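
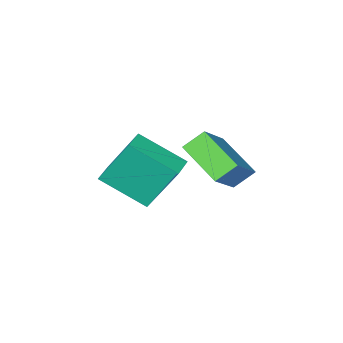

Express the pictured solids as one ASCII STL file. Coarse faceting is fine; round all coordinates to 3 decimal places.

solid 
facet normal -0.736 0.222 0.640
outer loop
vertex -3.249 2.485 -0.733
vertex -3.474 4.134 -1.564
vertex -4.495 1.726 -1.903
endloop
endfacet
facet normal 0.120 -0.886 0.447
outer loop
vertex -3.766 1.506 -2.536
vertex -3.249 2.485 -0.733
vertex -4.495 1.726 -1.903
endloop
endfacet
facet normal -0.736 0.222 0.639
outer loop
vertex -4.495 1.726 -1.903
vertex -3.474 4.134 -1.564
vertex -4.719 3.375 -2.734
endloop
endfacet
facet normal -0.666 -0.406 -0.626
outer loop
vertex -4.719 3.375 -2.734
vertex -3.766 1.506 -2.536
vertex -4.495 1.726 -1.903
endloop
endfacet
facet normal 0.666 0.406 0.626
outer loop
vertex -3.249 2.485 -0.733
vertex -2.745 3.914 -2.197
vertex -3.474 4.134 -1.564
endloop
endfacet
facet normal 0.121 -0.886 0.447
outer loop
vertex -2.521 2.265 -1.366
vertex -3.249 2.485 -0.733
vertex -3.766 1.506 -2.536
endloop
endfacet
facet normal 0.666 0.406 0.625
outer loop
vertex -2.521 2.265 -1.366
vertex -2.745 3.914 -2.197
vertex -3.249 2.485 -0.733
endloop
endfacet
facet normal -0.120 0.886 -0.447
outer loop
vertex -3.474 4.134 -1.564
vertex -2.745 3.914 -2.197
vertex -4.719 3.375 -2.734
endloop
endfacet
facet normal -0.666 -0.406 -0.625
outer loop
vertex -3.991 3.155 -3.367
vertex -3.766 1.506 -2.536
vertex -4.719 3.375 -2.734
endloop
endfacet
facet normal -0.121 0.887 -0.447
outer loop
vertex -4.719 3.375 -2.734
vertex -2.745 3.914 -2.197
vertex -3.991 3.155 -3.367
endloop
endfacet
facet normal 0.736 -0.222 -0.639
outer loop
vertex -3.991 3.155 -3.367
vertex -2.521 2.265 -1.366
vertex -3.766 1.506 -2.536
endloop
endfacet
facet normal 0.736 -0.222 -0.640
outer loop
vertex -2.745 3.914 -2.197
vertex -2.521 2.265 -1.366
vertex -3.991 3.155 -3.367
endloop
endfacet
facet normal -0.757 -0.652 -0.032
outer loop
vertex -1.845 -1.542 -4.207
vertex -2.621 -0.734 -2.325
vertex -2.987 -0.164 -5.268
endloop
endfacet
facet normal 0.353 -0.369 -0.860
outer loop
vertex -2.199 0.514 -5.235
vertex -1.845 -1.542 -4.207
vertex -2.987 -0.164 -5.268
endloop
endfacet
facet normal -0.757 -0.652 -0.032
outer loop
vertex -2.987 -0.164 -5.268
vertex -2.621 -0.734 -2.325
vertex -3.762 0.643 -3.386
endloop
endfacet
facet normal -0.549 0.662 -0.510
outer loop
vertex -3.762 0.643 -3.386
vertex -2.199 0.514 -5.235
vertex -2.987 -0.164 -5.268
endloop
endfacet
facet normal 0.548 -0.662 0.510
outer loop
vertex -1.845 -1.542 -4.207
vertex -1.833 -0.056 -2.292
vertex -2.621 -0.734 -2.325
endloop
endfacet
facet normal 0.354 -0.369 -0.859
outer loop
vertex -1.058 -0.863 -4.174
vertex -1.845 -1.542 -4.207
vertex -2.199 0.514 -5.235
endloop
endfacet
facet normal 0.550 -0.662 0.510
outer loop
vertex -1.058 -0.863 -4.174
vertex -1.833 -0.056 -2.292
vertex -1.845 -1.542 -4.207
endloop
endfacet
facet normal -0.354 0.369 0.859
outer loop
vertex -2.621 -0.734 -2.325
vertex -1.833 -0.056 -2.292
vertex -3.762 0.643 -3.386
endloop
endfacet
facet normal -0.549 0.662 -0.511
outer loop
vertex -2.975 1.322 -3.353
vertex -2.199 0.514 -5.235
vertex -3.762 0.643 -3.386
endloop
endfacet
facet normal -0.354 0.369 0.860
outer loop
vertex -3.762 0.643 -3.386
vertex -1.833 -0.056 -2.292
vertex -2.975 1.322 -3.353
endloop
endfacet
facet normal 0.757 0.652 0.032
outer loop
vertex -2.975 1.322 -3.353
vertex -1.058 -0.863 -4.174
vertex -2.199 0.514 -5.235
endloop
endfacet
facet normal 0.757 0.652 0.032
outer loop
vertex -1.833 -0.056 -2.292
vertex -1.058 -0.863 -4.174
vertex -2.975 1.322 -3.353
endloop
endfacet

endsolid


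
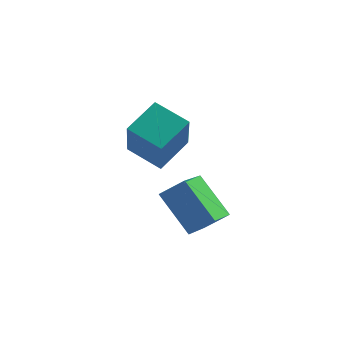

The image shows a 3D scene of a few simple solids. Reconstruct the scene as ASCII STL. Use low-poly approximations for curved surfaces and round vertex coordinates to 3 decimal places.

solid 
facet normal -0.612 0.460 0.644
outer loop
vertex -2.257 -4.089 0.804
vertex -1.985 -2.571 -0.022
vertex -3.079 -4.289 0.166
endloop
endfacet
facet normal -0.155 -0.868 0.472
outer loop
vertex -1.935 -5.149 -1.038
vertex -2.257 -4.089 0.804
vertex -3.079 -4.289 0.166
endloop
endfacet
facet normal -0.612 0.460 0.643
outer loop
vertex -3.079 -4.289 0.166
vertex -1.985 -2.571 -0.022
vertex -2.807 -2.771 -0.661
endloop
endfacet
facet normal -0.776 -0.189 -0.602
outer loop
vertex -2.807 -2.771 -0.661
vertex -1.935 -5.149 -1.038
vertex -3.079 -4.289 0.166
endloop
endfacet
facet normal 0.776 0.189 0.602
outer loop
vertex -2.257 -4.089 0.804
vertex -0.841 -3.431 -1.226
vertex -1.985 -2.571 -0.022
endloop
endfacet
facet normal -0.156 -0.868 0.472
outer loop
vertex -1.113 -4.949 -0.399
vertex -2.257 -4.089 0.804
vertex -1.935 -5.149 -1.038
endloop
endfacet
facet normal 0.776 0.189 0.602
outer loop
vertex -1.113 -4.949 -0.399
vertex -0.841 -3.431 -1.226
vertex -2.257 -4.089 0.804
endloop
endfacet
facet normal 0.156 0.868 -0.472
outer loop
vertex -1.985 -2.571 -0.022
vertex -0.841 -3.431 -1.226
vertex -2.807 -2.771 -0.661
endloop
endfacet
facet normal -0.775 -0.189 -0.602
outer loop
vertex -1.663 -3.631 -1.864
vertex -1.935 -5.149 -1.038
vertex -2.807 -2.771 -0.661
endloop
endfacet
facet normal 0.156 0.868 -0.472
outer loop
vertex -2.807 -2.771 -0.661
vertex -0.841 -3.431 -1.226
vertex -1.663 -3.631 -1.864
endloop
endfacet
facet normal 0.612 -0.460 -0.643
outer loop
vertex -1.663 -3.631 -1.864
vertex -1.113 -4.949 -0.399
vertex -1.935 -5.149 -1.038
endloop
endfacet
facet normal 0.612 -0.460 -0.644
outer loop
vertex -0.841 -3.431 -1.226
vertex -1.113 -4.949 -0.399
vertex -1.663 -3.631 -1.864
endloop
endfacet
facet normal -0.482 -0.778 -0.404
outer loop
vertex -3.345 -2.348 1.002
vertex -4.633 -1.802 1.486
vertex -3.573 -1.244 -0.852
endloop
endfacet
facet normal 0.870 -0.369 -0.327
outer loop
vertex -2.827 -0.038 -0.226
vertex -3.345 -2.348 1.002
vertex -3.573 -1.244 -0.852
endloop
endfacet
facet normal -0.481 -0.778 -0.404
outer loop
vertex -3.573 -1.244 -0.852
vertex -4.633 -1.802 1.486
vertex -4.861 -0.698 -0.369
endloop
endfacet
facet normal -0.105 0.509 -0.855
outer loop
vertex -4.861 -0.698 -0.369
vertex -2.827 -0.038 -0.226
vertex -3.573 -1.244 -0.852
endloop
endfacet
facet normal 0.105 -0.509 0.854
outer loop
vertex -3.345 -2.348 1.002
vertex -3.887 -0.596 2.112
vertex -4.633 -1.802 1.486
endloop
endfacet
facet normal 0.870 -0.369 -0.326
outer loop
vertex -2.599 -1.142 1.629
vertex -3.345 -2.348 1.002
vertex -2.827 -0.038 -0.226
endloop
endfacet
facet normal 0.105 -0.509 0.854
outer loop
vertex -2.599 -1.142 1.629
vertex -3.887 -0.596 2.112
vertex -3.345 -2.348 1.002
endloop
endfacet
facet normal -0.870 0.369 0.326
outer loop
vertex -4.633 -1.802 1.486
vertex -3.887 -0.596 2.112
vertex -4.861 -0.698 -0.369
endloop
endfacet
facet normal -0.105 0.509 -0.854
outer loop
vertex -4.115 0.508 0.258
vertex -2.827 -0.038 -0.226
vertex -4.861 -0.698 -0.369
endloop
endfacet
facet normal -0.870 0.369 0.327
outer loop
vertex -4.861 -0.698 -0.369
vertex -3.887 -0.596 2.112
vertex -4.115 0.508 0.258
endloop
endfacet
facet normal 0.481 0.778 0.404
outer loop
vertex -4.115 0.508 0.258
vertex -2.599 -1.142 1.629
vertex -2.827 -0.038 -0.226
endloop
endfacet
facet normal 0.481 0.778 0.404
outer loop
vertex -3.887 -0.596 2.112
vertex -2.599 -1.142 1.629
vertex -4.115 0.508 0.258
endloop
endfacet

endsolid


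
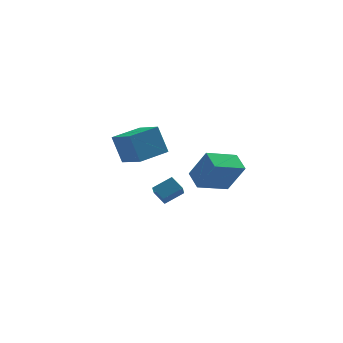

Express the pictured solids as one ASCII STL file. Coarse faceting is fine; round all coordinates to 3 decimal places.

solid 
facet normal -0.527 0.651 0.546
outer loop
vertex -1.046 -1.048 -2.831
vertex 0.079 -0.648 -2.222
vertex -0.907 -0.315 -3.57
endloop
endfacet
facet normal -0.839 -0.299 -0.454
outer loop
vertex -0.359 -0.992 -4.138
vertex -1.046 -1.048 -2.831
vertex -0.907 -0.315 -3.57
endloop
endfacet
facet normal -0.527 0.651 0.546
outer loop
vertex -0.907 -0.315 -3.57
vertex 0.079 -0.648 -2.222
vertex 0.218 0.085 -2.961
endloop
endfacet
facet normal 0.133 0.698 -0.704
outer loop
vertex 0.218 0.085 -2.961
vertex -0.359 -0.992 -4.138
vertex -0.907 -0.315 -3.57
endloop
endfacet
facet normal -0.133 -0.698 0.704
outer loop
vertex -1.046 -1.048 -2.831
vertex 0.627 -1.325 -2.79
vertex 0.079 -0.648 -2.222
endloop
endfacet
facet normal -0.839 -0.299 -0.454
outer loop
vertex -0.498 -1.725 -3.399
vertex -1.046 -1.048 -2.831
vertex -0.359 -0.992 -4.138
endloop
endfacet
facet normal -0.133 -0.698 0.704
outer loop
vertex -0.498 -1.725 -3.399
vertex 0.627 -1.325 -2.79
vertex -1.046 -1.048 -2.831
endloop
endfacet
facet normal 0.839 0.299 0.454
outer loop
vertex 0.079 -0.648 -2.222
vertex 0.627 -1.325 -2.79
vertex 0.218 0.085 -2.961
endloop
endfacet
facet normal 0.133 0.698 -0.704
outer loop
vertex 0.766 -0.592 -3.529
vertex -0.359 -0.992 -4.138
vertex 0.218 0.085 -2.961
endloop
endfacet
facet normal 0.839 0.299 0.454
outer loop
vertex 0.218 0.085 -2.961
vertex 0.627 -1.325 -2.79
vertex 0.766 -0.592 -3.529
endloop
endfacet
facet normal 0.527 -0.651 -0.546
outer loop
vertex 0.766 -0.592 -3.529
vertex -0.498 -1.725 -3.399
vertex -0.359 -0.992 -4.138
endloop
endfacet
facet normal 0.527 -0.651 -0.546
outer loop
vertex 0.627 -1.325 -2.79
vertex -0.498 -1.725 -3.399
vertex 0.766 -0.592 -3.529
endloop
endfacet
facet normal -0.488 0.795 -0.362
outer loop
vertex -3.061 3.058 -0.604
vertex -1.371 4.197 -0.381
vertex -2.501 2.58 -2.41
endloop
endfacet
facet normal -0.824 -0.556 -0.108
outer loop
vertex -1.569 1.063 -1.719
vertex -3.061 3.058 -0.604
vertex -2.501 2.58 -2.41
endloop
endfacet
facet normal -0.488 0.794 -0.361
outer loop
vertex -2.501 2.58 -2.41
vertex -1.371 4.197 -0.381
vertex -0.811 3.72 -2.187
endloop
endfacet
facet normal 0.288 -0.245 -0.926
outer loop
vertex -0.811 3.72 -2.187
vertex -1.569 1.063 -1.719
vertex -2.501 2.58 -2.41
endloop
endfacet
facet normal -0.287 0.245 0.926
outer loop
vertex -3.061 3.058 -0.604
vertex -0.439 2.68 0.31
vertex -1.371 4.197 -0.381
endloop
endfacet
facet normal -0.824 -0.556 -0.109
outer loop
vertex -2.129 1.54 0.087
vertex -3.061 3.058 -0.604
vertex -1.569 1.063 -1.719
endloop
endfacet
facet normal -0.287 0.245 0.926
outer loop
vertex -2.129 1.54 0.087
vertex -0.439 2.68 0.31
vertex -3.061 3.058 -0.604
endloop
endfacet
facet normal 0.824 0.556 0.109
outer loop
vertex -1.371 4.197 -0.381
vertex -0.439 2.68 0.31
vertex -0.811 3.72 -2.187
endloop
endfacet
facet normal 0.287 -0.245 -0.926
outer loop
vertex 0.121 2.202 -1.496
vertex -1.569 1.063 -1.719
vertex -0.811 3.72 -2.187
endloop
endfacet
facet normal 0.824 0.556 0.109
outer loop
vertex -0.811 3.72 -2.187
vertex -0.439 2.68 0.31
vertex 0.121 2.202 -1.496
endloop
endfacet
facet normal 0.488 -0.795 0.361
outer loop
vertex 0.121 2.202 -1.496
vertex -2.129 1.54 0.087
vertex -1.569 1.063 -1.719
endloop
endfacet
facet normal 0.488 -0.794 0.362
outer loop
vertex -0.439 2.68 0.31
vertex -2.129 1.54 0.087
vertex 0.121 2.202 -1.496
endloop
endfacet
facet normal -0.423 0.275 -0.863
outer loop
vertex 1.103 -4.572 -1.2
vertex 0.761 -3.445 -0.673
vertex 2.845 -3.764 -1.795
endloop
endfacet
facet normal 0.265 -0.873 -0.409
outer loop
vertex 3.719 -4.335 -0.007
vertex 1.103 -4.572 -1.2
vertex 2.845 -3.764 -1.795
endloop
endfacet
facet normal -0.422 0.276 -0.863
outer loop
vertex 2.845 -3.764 -1.795
vertex 0.761 -3.445 -0.673
vertex 2.503 -2.638 -1.267
endloop
endfacet
facet normal 0.867 0.402 -0.295
outer loop
vertex 2.503 -2.638 -1.267
vertex 3.719 -4.335 -0.007
vertex 2.845 -3.764 -1.795
endloop
endfacet
facet normal -0.867 -0.401 0.296
outer loop
vertex 1.103 -4.572 -1.2
vertex 1.635 -4.016 1.115
vertex 0.761 -3.445 -0.673
endloop
endfacet
facet normal 0.265 -0.873 -0.408
outer loop
vertex 1.977 -5.142 0.587
vertex 1.103 -4.572 -1.2
vertex 3.719 -4.335 -0.007
endloop
endfacet
facet normal -0.867 -0.402 0.296
outer loop
vertex 1.977 -5.142 0.587
vertex 1.635 -4.016 1.115
vertex 1.103 -4.572 -1.2
endloop
endfacet
facet normal -0.265 0.873 0.409
outer loop
vertex 0.761 -3.445 -0.673
vertex 1.635 -4.016 1.115
vertex 2.503 -2.638 -1.267
endloop
endfacet
facet normal 0.867 0.401 -0.296
outer loop
vertex 3.377 -3.208 0.52
vertex 3.719 -4.335 -0.007
vertex 2.503 -2.638 -1.267
endloop
endfacet
facet normal -0.266 0.873 0.408
outer loop
vertex 2.503 -2.638 -1.267
vertex 1.635 -4.016 1.115
vertex 3.377 -3.208 0.52
endloop
endfacet
facet normal 0.422 -0.276 0.864
outer loop
vertex 3.377 -3.208 0.52
vertex 1.977 -5.142 0.587
vertex 3.719 -4.335 -0.007
endloop
endfacet
facet normal 0.423 -0.276 0.863
outer loop
vertex 1.635 -4.016 1.115
vertex 1.977 -5.142 0.587
vertex 3.377 -3.208 0.52
endloop
endfacet

endsolid


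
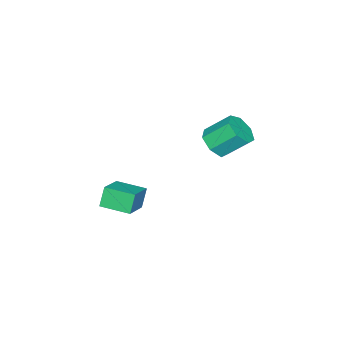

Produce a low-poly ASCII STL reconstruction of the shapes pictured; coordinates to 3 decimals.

solid 
facet normal 0.325 -0.672 -0.666
outer loop
vertex 3.519 1.859 1.843
vertex 2.995 1.179 2.274
vertex 2.742 1.766 1.558
endloop
endfacet
facet normal 0.155 0.733 -0.663
outer loop
vertex 3.519 1.859 1.843
vertex 2.742 1.766 1.558
vertex 2.968 3.001 2.976
endloop
endfacet
facet normal 0.156 0.732 -0.663
outer loop
vertex 2.968 3.001 2.976
vertex 2.742 1.766 1.558
vertex 2.191 2.908 2.69
endloop
endfacet
facet normal -0.325 0.671 0.666
outer loop
vertex 2.968 3.001 2.976
vertex 2.191 2.908 2.69
vertex 2.445 2.321 3.406
endloop
endfacet
facet normal 0.324 -0.672 -0.666
outer loop
vertex 2.742 1.766 1.558
vertex 2.995 1.179 2.274
vertex 2.156 1.232 1.812
endloop
endfacet
facet normal -0.632 0.370 -0.681
outer loop
vertex 2.742 1.766 1.558
vertex 2.156 1.232 1.812
vertex 2.191 2.908 2.69
endloop
endfacet
facet normal -0.632 0.370 -0.681
outer loop
vertex 2.191 2.908 2.69
vertex 2.156 1.232 1.812
vertex 1.605 2.374 2.944
endloop
endfacet
facet normal -0.324 0.672 0.666
outer loop
vertex 2.191 2.908 2.69
vertex 1.605 2.374 2.944
vertex 2.445 2.321 3.406
endloop
endfacet
facet normal 0.324 -0.672 -0.666
outer loop
vertex 2.156 1.232 1.812
vertex 2.995 1.179 2.274
vertex 2.202 0.658 2.413
endloop
endfacet
facet normal -0.944 -0.271 -0.186
outer loop
vertex 2.156 1.232 1.812
vertex 2.202 0.658 2.413
vertex 1.605 2.374 2.944
endloop
endfacet
facet normal -0.944 -0.271 -0.186
outer loop
vertex 1.605 2.374 2.944
vertex 2.202 0.658 2.413
vertex 1.651 1.8 3.546
endloop
endfacet
facet normal -0.324 0.672 0.666
outer loop
vertex 1.605 2.374 2.944
vertex 1.651 1.8 3.546
vertex 2.445 2.321 3.406
endloop
endfacet
facet normal 0.325 -0.672 -0.666
outer loop
vertex 2.202 0.658 2.413
vertex 2.995 1.179 2.274
vertex 2.845 0.476 2.91
endloop
endfacet
facet normal -0.546 -0.708 0.448
outer loop
vertex 2.202 0.658 2.413
vertex 2.845 0.476 2.91
vertex 1.651 1.8 3.546
endloop
endfacet
facet normal -0.546 -0.708 0.448
outer loop
vertex 1.651 1.8 3.546
vertex 2.845 0.476 2.91
vertex 2.294 1.618 4.042
endloop
endfacet
facet normal -0.324 0.672 0.666
outer loop
vertex 1.651 1.8 3.546
vertex 2.294 1.618 4.042
vertex 2.445 2.321 3.406
endloop
endfacet
facet normal 0.325 -0.672 -0.666
outer loop
vertex 2.845 0.476 2.91
vertex 2.995 1.179 2.274
vertex 3.602 0.824 2.928
endloop
endfacet
facet normal 0.264 -0.612 0.746
outer loop
vertex 2.845 0.476 2.91
vertex 3.602 0.824 2.928
vertex 2.294 1.618 4.042
endloop
endfacet
facet normal 0.264 -0.612 0.746
outer loop
vertex 2.294 1.618 4.042
vertex 3.602 0.824 2.928
vertex 3.051 1.966 4.06
endloop
endfacet
facet normal -0.325 0.672 0.666
outer loop
vertex 2.294 1.618 4.042
vertex 3.051 1.966 4.06
vertex 2.445 2.321 3.406
endloop
endfacet
facet normal 0.324 -0.672 -0.666
outer loop
vertex 3.602 0.824 2.928
vertex 2.995 1.179 2.274
vertex 3.902 1.439 2.453
endloop
endfacet
facet normal 0.875 -0.055 0.481
outer loop
vertex 3.602 0.824 2.928
vertex 3.902 1.439 2.453
vertex 3.051 1.966 4.06
endloop
endfacet
facet normal 0.875 -0.055 0.481
outer loop
vertex 3.051 1.966 4.06
vertex 3.902 1.439 2.453
vertex 3.351 2.581 3.585
endloop
endfacet
facet normal -0.324 0.672 0.665
outer loop
vertex 3.051 1.966 4.06
vertex 3.351 2.581 3.585
vertex 2.445 2.321 3.406
endloop
endfacet
facet normal 0.324 -0.672 -0.666
outer loop
vertex 3.902 1.439 2.453
vertex 2.995 1.179 2.274
vertex 3.519 1.859 1.843
endloop
endfacet
facet normal 0.827 0.543 -0.145
outer loop
vertex 3.902 1.439 2.453
vertex 3.519 1.859 1.843
vertex 3.351 2.581 3.585
endloop
endfacet
facet normal 0.827 0.543 -0.145
outer loop
vertex 3.351 2.581 3.585
vertex 3.519 1.859 1.843
vertex 2.968 3.001 2.976
endloop
endfacet
facet normal -0.324 0.671 0.667
outer loop
vertex 3.351 2.581 3.585
vertex 2.968 3.001 2.976
vertex 2.445 2.321 3.406
endloop
endfacet
facet normal -0.897 -0.200 -0.394
outer loop
vertex 2.87 -4.703 -2.956
vertex 2.559 -3.067 -3.077
vertex 3.366 -4.693 -4.092
endloop
endfacet
facet normal 0.186 -0.980 0.073
outer loop
vertex 4.981 -4.333 -3.383
vertex 2.87 -4.703 -2.956
vertex 3.366 -4.693 -4.092
endloop
endfacet
facet normal -0.897 -0.200 -0.394
outer loop
vertex 3.366 -4.693 -4.092
vertex 2.559 -3.067 -3.077
vertex 3.055 -3.056 -4.213
endloop
endfacet
facet normal 0.400 0.008 -0.916
outer loop
vertex 3.055 -3.056 -4.213
vertex 4.981 -4.333 -3.383
vertex 3.366 -4.693 -4.092
endloop
endfacet
facet normal -0.400 -0.008 0.916
outer loop
vertex 2.87 -4.703 -2.956
vertex 4.174 -2.707 -2.368
vertex 2.559 -3.067 -3.077
endloop
endfacet
facet normal 0.186 -0.980 0.072
outer loop
vertex 4.485 -4.344 -2.247
vertex 2.87 -4.703 -2.956
vertex 4.981 -4.333 -3.383
endloop
endfacet
facet normal -0.400 -0.008 0.916
outer loop
vertex 4.485 -4.344 -2.247
vertex 4.174 -2.707 -2.368
vertex 2.87 -4.703 -2.956
endloop
endfacet
facet normal -0.187 0.980 -0.072
outer loop
vertex 2.559 -3.067 -3.077
vertex 4.174 -2.707 -2.368
vertex 3.055 -3.056 -4.213
endloop
endfacet
facet normal 0.400 0.008 -0.916
outer loop
vertex 4.67 -2.697 -3.504
vertex 4.981 -4.333 -3.383
vertex 3.055 -3.056 -4.213
endloop
endfacet
facet normal -0.186 0.980 -0.073
outer loop
vertex 3.055 -3.056 -4.213
vertex 4.174 -2.707 -2.368
vertex 4.67 -2.697 -3.504
endloop
endfacet
facet normal 0.897 0.200 0.394
outer loop
vertex 4.67 -2.697 -3.504
vertex 4.485 -4.344 -2.247
vertex 4.981 -4.333 -3.383
endloop
endfacet
facet normal 0.897 0.200 0.394
outer loop
vertex 4.174 -2.707 -2.368
vertex 4.485 -4.344 -2.247
vertex 4.67 -2.697 -3.504
endloop
endfacet

endsolid


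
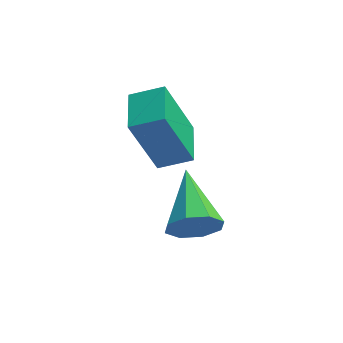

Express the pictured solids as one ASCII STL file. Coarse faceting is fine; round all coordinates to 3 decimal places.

solid 
facet normal 0.146 -0.946 -0.289
outer loop
vertex 4.094 -0.351 -2.859
vertex 3.68 -0.19 -3.596
vertex 4.498 -0.143 -3.336
endloop
endfacet
facet normal 0.671 0.276 0.688
outer loop
vertex 4.094 -0.351 -2.859
vertex 4.498 -0.143 -3.336
vertex 3.38 1.75 -3.004
endloop
endfacet
facet normal 0.146 -0.946 -0.289
outer loop
vertex 4.498 -0.143 -3.336
vertex 3.68 -0.19 -3.596
vertex 4.423 0.037 -3.964
endloop
endfacet
facet normal 0.863 0.503 0.041
outer loop
vertex 4.498 -0.143 -3.336
vertex 4.423 0.037 -3.964
vertex 3.38 1.75 -3.004
endloop
endfacet
facet normal 0.146 -0.946 -0.289
outer loop
vertex 4.423 0.037 -3.964
vertex 3.68 -0.19 -3.596
vertex 3.912 0.084 -4.377
endloop
endfacet
facet normal 0.520 0.636 -0.570
outer loop
vertex 4.423 0.037 -3.964
vertex 3.912 0.084 -4.377
vertex 3.38 1.75 -3.004
endloop
endfacet
facet normal 0.145 -0.946 -0.289
outer loop
vertex 3.912 0.084 -4.377
vertex 3.68 -0.19 -3.596
vertex 3.266 -0.029 -4.332
endloop
endfacet
facet normal -0.159 0.597 -0.786
outer loop
vertex 3.912 0.084 -4.377
vertex 3.266 -0.029 -4.332
vertex 3.38 1.75 -3.004
endloop
endfacet
facet normal 0.146 -0.946 -0.289
outer loop
vertex 3.266 -0.029 -4.332
vertex 3.68 -0.19 -3.596
vertex 2.861 -0.237 -3.856
endloop
endfacet
facet normal -0.775 0.409 -0.481
outer loop
vertex 3.266 -0.029 -4.332
vertex 2.861 -0.237 -3.856
vertex 3.38 1.75 -3.004
endloop
endfacet
facet normal 0.146 -0.946 -0.288
outer loop
vertex 2.861 -0.237 -3.856
vertex 3.68 -0.19 -3.596
vertex 2.937 -0.417 -3.227
endloop
endfacet
facet normal -0.969 0.181 0.169
outer loop
vertex 2.861 -0.237 -3.856
vertex 2.937 -0.417 -3.227
vertex 3.38 1.75 -3.004
endloop
endfacet
facet normal 0.146 -0.946 -0.288
outer loop
vertex 2.937 -0.417 -3.227
vertex 3.68 -0.19 -3.596
vertex 3.447 -0.464 -2.815
endloop
endfacet
facet normal -0.625 0.048 0.779
outer loop
vertex 2.937 -0.417 -3.227
vertex 3.447 -0.464 -2.815
vertex 3.38 1.75 -3.004
endloop
endfacet
facet normal 0.146 -0.946 -0.289
outer loop
vertex 3.447 -0.464 -2.815
vertex 3.68 -0.19 -3.596
vertex 4.094 -0.351 -2.859
endloop
endfacet
facet normal 0.053 0.087 0.995
outer loop
vertex 3.447 -0.464 -2.815
vertex 4.094 -0.351 -2.859
vertex 3.38 1.75 -3.004
endloop
endfacet
facet normal -0.930 -0.025 -0.367
outer loop
vertex 1.814 0.959 -0.164
vertex 1.758 2.357 -0.119
vertex 2.608 1.056 -2.181
endloop
endfacet
facet normal 0.039 -0.999 -0.033
outer loop
vertex 3.622 1.083 -1.781
vertex 1.814 0.959 -0.164
vertex 2.608 1.056 -2.181
endloop
endfacet
facet normal -0.930 -0.025 -0.367
outer loop
vertex 2.608 1.056 -2.181
vertex 1.758 2.357 -0.119
vertex 2.552 2.454 -2.136
endloop
endfacet
facet normal 0.366 0.045 -0.930
outer loop
vertex 2.552 2.454 -2.136
vertex 3.622 1.083 -1.781
vertex 2.608 1.056 -2.181
endloop
endfacet
facet normal -0.366 -0.045 0.930
outer loop
vertex 1.814 0.959 -0.164
vertex 2.772 2.384 0.281
vertex 1.758 2.357 -0.119
endloop
endfacet
facet normal 0.039 -0.999 -0.033
outer loop
vertex 2.828 0.986 0.236
vertex 1.814 0.959 -0.164
vertex 3.622 1.083 -1.781
endloop
endfacet
facet normal -0.366 -0.045 0.930
outer loop
vertex 2.828 0.986 0.236
vertex 2.772 2.384 0.281
vertex 1.814 0.959 -0.164
endloop
endfacet
facet normal -0.039 0.999 0.033
outer loop
vertex 1.758 2.357 -0.119
vertex 2.772 2.384 0.281
vertex 2.552 2.454 -2.136
endloop
endfacet
facet normal 0.366 0.045 -0.930
outer loop
vertex 3.566 2.481 -1.736
vertex 3.622 1.083 -1.781
vertex 2.552 2.454 -2.136
endloop
endfacet
facet normal -0.039 0.999 0.033
outer loop
vertex 2.552 2.454 -2.136
vertex 2.772 2.384 0.281
vertex 3.566 2.481 -1.736
endloop
endfacet
facet normal 0.930 0.025 0.367
outer loop
vertex 3.566 2.481 -1.736
vertex 2.828 0.986 0.236
vertex 3.622 1.083 -1.781
endloop
endfacet
facet normal 0.930 0.025 0.367
outer loop
vertex 2.772 2.384 0.281
vertex 2.828 0.986 0.236
vertex 3.566 2.481 -1.736
endloop
endfacet

endsolid


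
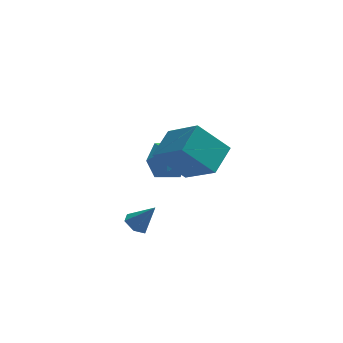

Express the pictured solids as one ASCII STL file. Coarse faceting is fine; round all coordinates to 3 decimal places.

solid 
facet normal -0.532 0.619 -0.578
outer loop
vertex -3.227 -0.31 -1.309
vertex -2.495 0.895 -0.691
vertex -1.867 -0.429 -2.688
endloop
endfacet
facet normal -0.475 -0.783 -0.401
outer loop
vertex -0.745 -1.735 -1.469
vertex -3.227 -0.31 -1.309
vertex -1.867 -0.429 -2.688
endloop
endfacet
facet normal -0.532 0.619 -0.578
outer loop
vertex -1.867 -0.429 -2.688
vertex -2.495 0.895 -0.691
vertex -1.135 0.777 -2.07
endloop
endfacet
facet normal 0.701 -0.061 -0.711
outer loop
vertex -1.135 0.777 -2.07
vertex -0.745 -1.735 -1.469
vertex -1.867 -0.429 -2.688
endloop
endfacet
facet normal -0.701 0.061 0.711
outer loop
vertex -3.227 -0.31 -1.309
vertex -1.373 -0.411 0.528
vertex -2.495 0.895 -0.691
endloop
endfacet
facet normal -0.475 -0.783 -0.402
outer loop
vertex -2.105 -1.617 -0.09
vertex -3.227 -0.31 -1.309
vertex -0.745 -1.735 -1.469
endloop
endfacet
facet normal -0.701 0.061 0.711
outer loop
vertex -2.105 -1.617 -0.09
vertex -1.373 -0.411 0.528
vertex -3.227 -0.31 -1.309
endloop
endfacet
facet normal 0.475 0.783 0.402
outer loop
vertex -2.495 0.895 -0.691
vertex -1.373 -0.411 0.528
vertex -1.135 0.777 -2.07
endloop
endfacet
facet normal 0.701 -0.061 -0.711
outer loop
vertex -0.013 -0.53 -0.851
vertex -0.745 -1.735 -1.469
vertex -1.135 0.777 -2.07
endloop
endfacet
facet normal 0.476 0.783 0.401
outer loop
vertex -1.135 0.777 -2.07
vertex -1.373 -0.411 0.528
vertex -0.013 -0.53 -0.851
endloop
endfacet
facet normal 0.532 -0.619 0.578
outer loop
vertex -0.013 -0.53 -0.851
vertex -2.105 -1.617 -0.09
vertex -0.745 -1.735 -1.469
endloop
endfacet
facet normal 0.532 -0.619 0.578
outer loop
vertex -1.373 -0.411 0.528
vertex -2.105 -1.617 -0.09
vertex -0.013 -0.53 -0.851
endloop
endfacet
facet normal -0.599 0.061 -0.799
outer loop
vertex -3.747 -4.048 -3.285
vertex -4.084 -3.641 -3.001
vertex -3.619 -3.464 -3.336
endloop
endfacet
facet normal 0.940 -0.228 -0.253
outer loop
vertex -3.747 -4.048 -3.285
vertex -3.619 -3.464 -3.336
vertex -3.316 -3.719 -1.979
endloop
endfacet
facet normal -0.599 0.061 -0.799
outer loop
vertex -3.619 -3.464 -3.336
vertex -4.084 -3.641 -3.001
vertex -3.956 -3.057 -3.052
endloop
endfacet
facet normal 0.754 0.656 -0.045
outer loop
vertex -3.619 -3.464 -3.336
vertex -3.956 -3.057 -3.052
vertex -3.316 -3.719 -1.979
endloop
endfacet
facet normal -0.600 0.062 -0.798
outer loop
vertex -3.956 -3.057 -3.052
vertex -4.084 -3.641 -3.001
vertex -4.421 -3.234 -2.716
endloop
endfacet
facet normal 0.039 0.861 0.508
outer loop
vertex -3.956 -3.057 -3.052
vertex -4.421 -3.234 -2.716
vertex -3.316 -3.719 -1.979
endloop
endfacet
facet normal -0.600 0.062 -0.798
outer loop
vertex -4.421 -3.234 -2.716
vertex -4.084 -3.641 -3.001
vertex -4.549 -3.817 -2.665
endloop
endfacet
facet normal -0.489 0.182 0.853
outer loop
vertex -4.421 -3.234 -2.716
vertex -4.549 -3.817 -2.665
vertex -3.316 -3.719 -1.979
endloop
endfacet
facet normal -0.600 0.060 -0.798
outer loop
vertex -4.549 -3.817 -2.665
vertex -4.084 -3.641 -3.001
vertex -4.212 -4.225 -2.949
endloop
endfacet
facet normal -0.304 -0.700 0.646
outer loop
vertex -4.549 -3.817 -2.665
vertex -4.212 -4.225 -2.949
vertex -3.316 -3.719 -1.979
endloop
endfacet
facet normal -0.600 0.060 -0.798
outer loop
vertex -4.212 -4.225 -2.949
vertex -4.084 -3.641 -3.001
vertex -3.747 -4.048 -3.285
endloop
endfacet
facet normal 0.412 -0.907 0.092
outer loop
vertex -4.212 -4.225 -2.949
vertex -3.747 -4.048 -3.285
vertex -3.316 -3.719 -1.979
endloop
endfacet
facet normal 0.061 0.806 0.588
outer loop
vertex -2.394 2.686 -3.104
vertex -2.992 2.176 -2.343
vertex -1.902 2.086 -2.333
endloop
endfacet
facet normal 0.640 0.748 0.174
outer loop
vertex -2.394 2.686 -3.104
vertex -1.902 2.086 -2.333
vertex -1.558 2.033 -3.37
endloop
endfacet
facet normal 0.425 0.750 -0.506
outer loop
vertex -2.394 2.686 -3.104
vertex -1.558 2.033 -3.37
vertex -2.435 2.091 -4.021
endloop
endfacet
facet normal -0.286 0.810 -0.513
outer loop
vertex -2.394 2.686 -3.104
vertex -2.435 2.091 -4.021
vertex -3.321 2.18 -3.386
endloop
endfacet
facet normal -0.511 0.844 0.164
outer loop
vertex -2.394 2.686 -3.104
vertex -3.321 2.18 -3.386
vertex -2.992 2.176 -2.343
endloop
endfacet
facet normal 0.944 0.117 0.307
outer loop
vertex -1.558 2.033 -3.37
vertex -1.902 2.086 -2.333
vertex -1.639 1.12 -2.774
endloop
endfacet
facet normal 0.008 0.210 0.978
outer loop
vertex -1.902 2.086 -2.333
vertex -2.992 2.176 -2.343
vertex -2.525 1.209 -2.139
endloop
endfacet
facet normal -0.918 0.271 0.291
outer loop
vertex -2.992 2.176 -2.343
vertex -3.321 2.18 -3.386
vertex -3.402 1.267 -2.79
endloop
endfacet
facet normal -0.554 0.216 -0.804
outer loop
vertex -3.321 2.18 -3.386
vertex -2.435 2.091 -4.021
vertex -3.058 1.214 -3.827
endloop
endfacet
facet normal 0.597 0.121 -0.793
outer loop
vertex -2.435 2.091 -4.021
vertex -1.558 2.033 -3.37
vertex -1.968 1.124 -3.817
endloop
endfacet
facet normal 0.286 -0.810 0.513
outer loop
vertex -2.566 0.614 -3.056
vertex -1.639 1.12 -2.774
vertex -2.525 1.209 -2.139
endloop
endfacet
facet normal -0.425 -0.750 0.506
outer loop
vertex -2.566 0.614 -3.056
vertex -2.525 1.209 -2.139
vertex -3.402 1.267 -2.79
endloop
endfacet
facet normal -0.640 -0.748 -0.174
outer loop
vertex -2.566 0.614 -3.056
vertex -3.402 1.267 -2.79
vertex -3.058 1.214 -3.827
endloop
endfacet
facet normal -0.061 -0.806 -0.588
outer loop
vertex -2.566 0.614 -3.056
vertex -3.058 1.214 -3.827
vertex -1.968 1.124 -3.817
endloop
endfacet
facet normal 0.511 -0.844 -0.164
outer loop
vertex -2.566 0.614 -3.056
vertex -1.968 1.124 -3.817
vertex -1.639 1.12 -2.774
endloop
endfacet
facet normal 0.554 -0.216 0.804
outer loop
vertex -2.525 1.209 -2.139
vertex -1.639 1.12 -2.774
vertex -1.902 2.086 -2.333
endloop
endfacet
facet normal -0.597 -0.121 0.793
outer loop
vertex -3.402 1.267 -2.79
vertex -2.525 1.209 -2.139
vertex -2.992 2.176 -2.343
endloop
endfacet
facet normal -0.944 -0.117 -0.307
outer loop
vertex -3.058 1.214 -3.827
vertex -3.402 1.267 -2.79
vertex -3.321 2.18 -3.386
endloop
endfacet
facet normal -0.008 -0.210 -0.978
outer loop
vertex -1.968 1.124 -3.817
vertex -3.058 1.214 -3.827
vertex -2.435 2.091 -4.021
endloop
endfacet
facet normal 0.918 -0.271 -0.291
outer loop
vertex -1.639 1.12 -2.774
vertex -1.968 1.124 -3.817
vertex -1.558 2.033 -3.37
endloop
endfacet

endsolid


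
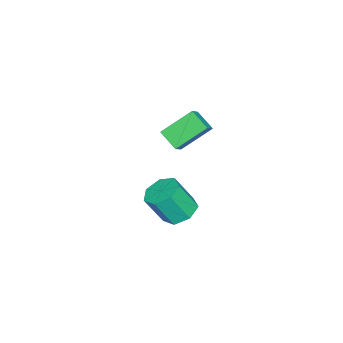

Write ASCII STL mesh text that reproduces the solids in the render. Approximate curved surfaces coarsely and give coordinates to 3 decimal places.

solid 
facet normal -0.233 0.436 -0.869
outer loop
vertex 2.221 0.578 -3.972
vertex 1.561 -0.22 -4.196
vertex 1.353 0.685 -3.686
endloop
endfacet
facet normal 0.237 0.892 0.384
outer loop
vertex 2.221 0.578 -3.972
vertex 1.353 0.685 -3.686
vertex 2.679 -0.281 -2.26
endloop
endfacet
facet normal 0.237 0.892 0.384
outer loop
vertex 2.679 -0.281 -2.26
vertex 1.353 0.685 -3.686
vertex 1.812 -0.174 -1.974
endloop
endfacet
facet normal 0.233 -0.436 0.869
outer loop
vertex 2.679 -0.281 -2.26
vertex 1.812 -0.174 -1.974
vertex 2.019 -1.08 -2.484
endloop
endfacet
facet normal -0.232 0.436 -0.869
outer loop
vertex 1.353 0.685 -3.686
vertex 1.561 -0.22 -4.196
vertex 0.642 0.111 -3.784
endloop
endfacet
facet normal -0.589 0.648 0.483
outer loop
vertex 1.353 0.685 -3.686
vertex 0.642 0.111 -3.784
vertex 1.812 -0.174 -1.974
endloop
endfacet
facet normal -0.589 0.648 0.483
outer loop
vertex 1.812 -0.174 -1.974
vertex 0.642 0.111 -3.784
vertex 1.1 -0.749 -2.072
endloop
endfacet
facet normal 0.233 -0.436 0.869
outer loop
vertex 1.812 -0.174 -1.974
vertex 1.1 -0.749 -2.072
vertex 2.019 -1.08 -2.484
endloop
endfacet
facet normal -0.233 0.436 -0.869
outer loop
vertex 0.642 0.111 -3.784
vertex 1.561 -0.22 -4.196
vertex 0.622 -0.713 -4.192
endloop
endfacet
facet normal -0.972 -0.084 0.218
outer loop
vertex 0.642 0.111 -3.784
vertex 0.622 -0.713 -4.192
vertex 1.1 -0.749 -2.072
endloop
endfacet
facet normal -0.972 -0.085 0.218
outer loop
vertex 1.1 -0.749 -2.072
vertex 0.622 -0.713 -4.192
vertex 1.081 -1.573 -2.48
endloop
endfacet
facet normal 0.233 -0.436 0.869
outer loop
vertex 1.1 -0.749 -2.072
vertex 1.081 -1.573 -2.48
vertex 2.019 -1.08 -2.484
endloop
endfacet
facet normal -0.233 0.437 -0.869
outer loop
vertex 0.622 -0.713 -4.192
vertex 1.561 -0.22 -4.196
vertex 1.31 -1.166 -4.604
endloop
endfacet
facet normal -0.623 -0.753 -0.211
outer loop
vertex 0.622 -0.713 -4.192
vertex 1.31 -1.166 -4.604
vertex 1.081 -1.573 -2.48
endloop
endfacet
facet normal -0.623 -0.753 -0.211
outer loop
vertex 1.081 -1.573 -2.48
vertex 1.31 -1.166 -4.604
vertex 1.768 -2.026 -2.891
endloop
endfacet
facet normal 0.233 -0.436 0.869
outer loop
vertex 1.081 -1.573 -2.48
vertex 1.768 -2.026 -2.891
vertex 2.019 -1.08 -2.484
endloop
endfacet
facet normal -0.233 0.437 -0.869
outer loop
vertex 1.31 -1.166 -4.604
vertex 1.561 -0.22 -4.196
vertex 2.186 -0.906 -4.708
endloop
endfacet
facet normal 0.196 -0.854 -0.481
outer loop
vertex 1.31 -1.166 -4.604
vertex 2.186 -0.906 -4.708
vertex 1.768 -2.026 -2.891
endloop
endfacet
facet normal 0.196 -0.854 -0.482
outer loop
vertex 1.768 -2.026 -2.891
vertex 2.186 -0.906 -4.708
vertex 2.644 -1.766 -2.996
endloop
endfacet
facet normal 0.234 -0.436 0.869
outer loop
vertex 1.768 -2.026 -2.891
vertex 2.644 -1.766 -2.996
vertex 2.019 -1.08 -2.484
endloop
endfacet
facet normal -0.233 0.436 -0.869
outer loop
vertex 2.186 -0.906 -4.708
vertex 1.561 -0.22 -4.196
vertex 2.591 -0.13 -4.427
endloop
endfacet
facet normal 0.867 -0.312 -0.389
outer loop
vertex 2.186 -0.906 -4.708
vertex 2.591 -0.13 -4.427
vertex 2.644 -1.766 -2.996
endloop
endfacet
facet normal 0.867 -0.312 -0.389
outer loop
vertex 2.644 -1.766 -2.996
vertex 2.591 -0.13 -4.427
vertex 3.05 -0.99 -2.715
endloop
endfacet
facet normal 0.233 -0.437 0.869
outer loop
vertex 2.644 -1.766 -2.996
vertex 3.05 -0.99 -2.715
vertex 2.019 -1.08 -2.484
endloop
endfacet
facet normal -0.233 0.437 -0.869
outer loop
vertex 2.591 -0.13 -4.427
vertex 1.561 -0.22 -4.196
vertex 2.221 0.578 -3.972
endloop
endfacet
facet normal 0.885 0.465 -0.004
outer loop
vertex 2.591 -0.13 -4.427
vertex 2.221 0.578 -3.972
vertex 3.05 -0.99 -2.715
endloop
endfacet
facet normal 0.885 0.465 -0.003
outer loop
vertex 3.05 -0.99 -2.715
vertex 2.221 0.578 -3.972
vertex 2.679 -0.281 -2.26
endloop
endfacet
facet normal 0.233 -0.436 0.869
outer loop
vertex 3.05 -0.99 -2.715
vertex 2.679 -0.281 -2.26
vertex 2.019 -1.08 -2.484
endloop
endfacet
facet normal -0.780 -0.037 -0.625
outer loop
vertex 0.568 0.28 3.027
vertex 1.029 1.279 2.393
vertex 1.608 -0.977 1.803
endloop
endfacet
facet normal -0.363 -0.787 0.499
outer loop
vertex 2.411 -0.939 2.447
vertex 0.568 0.28 3.027
vertex 1.608 -0.977 1.803
endloop
endfacet
facet normal -0.780 -0.037 -0.625
outer loop
vertex 1.608 -0.977 1.803
vertex 1.029 1.279 2.393
vertex 2.069 0.022 1.169
endloop
endfacet
facet normal 0.510 -0.616 -0.600
outer loop
vertex 2.069 0.022 1.169
vertex 2.411 -0.939 2.447
vertex 1.608 -0.977 1.803
endloop
endfacet
facet normal -0.510 0.616 0.600
outer loop
vertex 0.568 0.28 3.027
vertex 1.832 1.317 3.037
vertex 1.029 1.279 2.393
endloop
endfacet
facet normal -0.363 -0.787 0.499
outer loop
vertex 1.371 0.318 3.671
vertex 0.568 0.28 3.027
vertex 2.411 -0.939 2.447
endloop
endfacet
facet normal -0.510 0.616 0.600
outer loop
vertex 1.371 0.318 3.671
vertex 1.832 1.317 3.037
vertex 0.568 0.28 3.027
endloop
endfacet
facet normal 0.363 0.787 -0.499
outer loop
vertex 1.029 1.279 2.393
vertex 1.832 1.317 3.037
vertex 2.069 0.022 1.169
endloop
endfacet
facet normal 0.510 -0.616 -0.600
outer loop
vertex 2.872 0.06 1.813
vertex 2.411 -0.939 2.447
vertex 2.069 0.022 1.169
endloop
endfacet
facet normal 0.363 0.787 -0.499
outer loop
vertex 2.069 0.022 1.169
vertex 1.832 1.317 3.037
vertex 2.872 0.06 1.813
endloop
endfacet
facet normal 0.780 0.037 0.625
outer loop
vertex 2.872 0.06 1.813
vertex 1.371 0.318 3.671
vertex 2.411 -0.939 2.447
endloop
endfacet
facet normal 0.780 0.037 0.625
outer loop
vertex 1.832 1.317 3.037
vertex 1.371 0.318 3.671
vertex 2.872 0.06 1.813
endloop
endfacet

endsolid


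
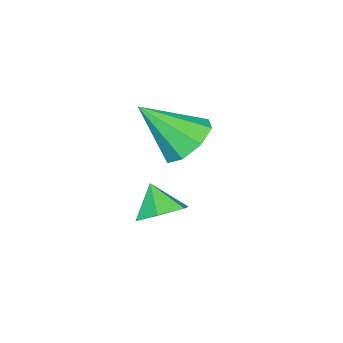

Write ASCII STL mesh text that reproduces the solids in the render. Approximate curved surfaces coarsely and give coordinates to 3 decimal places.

solid 
facet normal -0.444 0.555 -0.703
outer loop
vertex 0.06 1.509 -0.417
vertex -0.722 1.602 0.15
vertex 0.099 2.103 0.027
endloop
endfacet
facet normal 0.998 -0.019 -0.062
outer loop
vertex 0.06 1.509 -0.417
vertex 0.099 2.103 0.027
vertex 0.162 0.498 1.55
endloop
endfacet
facet normal -0.444 0.555 -0.703
outer loop
vertex 0.099 2.103 0.027
vertex -0.722 1.602 0.15
vertex -0.342 2.404 0.543
endloop
endfacet
facet normal 0.794 0.435 0.425
outer loop
vertex 0.099 2.103 0.027
vertex -0.342 2.404 0.543
vertex 0.162 0.498 1.55
endloop
endfacet
facet normal -0.444 0.555 -0.703
outer loop
vertex -0.342 2.404 0.543
vertex -0.722 1.602 0.15
vertex -1.006 2.234 0.828
endloop
endfacet
facet normal 0.230 0.501 0.834
outer loop
vertex -0.342 2.404 0.543
vertex -1.006 2.234 0.828
vertex 0.162 0.498 1.55
endloop
endfacet
facet normal -0.444 0.555 -0.703
outer loop
vertex -1.006 2.234 0.828
vertex -0.722 1.602 0.15
vertex -1.504 1.695 0.717
endloop
endfacet
facet normal -0.359 0.142 0.922
outer loop
vertex -1.006 2.234 0.828
vertex -1.504 1.695 0.717
vertex 0.162 0.498 1.55
endloop
endfacet
facet normal -0.444 0.555 -0.703
outer loop
vertex -1.504 1.695 0.717
vertex -0.722 1.602 0.15
vertex -1.543 1.101 0.273
endloop
endfacet
facet normal -0.633 -0.436 0.639
outer loop
vertex -1.504 1.695 0.717
vertex -1.543 1.101 0.273
vertex 0.162 0.498 1.55
endloop
endfacet
facet normal -0.444 0.554 -0.704
outer loop
vertex -1.543 1.101 0.273
vertex -0.722 1.602 0.15
vertex -1.102 0.8 -0.242
endloop
endfacet
facet normal -0.429 -0.890 0.153
outer loop
vertex -1.543 1.101 0.273
vertex -1.102 0.8 -0.242
vertex 0.162 0.498 1.55
endloop
endfacet
facet normal -0.445 0.555 -0.703
outer loop
vertex -1.102 0.8 -0.242
vertex -0.722 1.602 0.15
vertex -0.438 0.97 -0.528
endloop
endfacet
facet normal 0.135 -0.957 -0.256
outer loop
vertex -1.102 0.8 -0.242
vertex -0.438 0.97 -0.528
vertex 0.162 0.498 1.55
endloop
endfacet
facet normal -0.444 0.555 -0.703
outer loop
vertex -0.438 0.97 -0.528
vertex -0.722 1.602 0.15
vertex 0.06 1.509 -0.417
endloop
endfacet
facet normal 0.724 -0.598 -0.345
outer loop
vertex -0.438 0.97 -0.528
vertex 0.06 1.509 -0.417
vertex 0.162 0.498 1.55
endloop
endfacet
facet normal 0.204 0.587 -0.783
outer loop
vertex 0.629 1.628 -2.295
vertex 0.006 1.255 -2.737
vertex -0.16 1.942 -2.265
endloop
endfacet
facet normal 0.150 0.287 0.946
outer loop
vertex 0.629 1.628 -2.295
vertex -0.16 1.942 -2.265
vertex -0.226 0.585 -1.843
endloop
endfacet
facet normal 0.203 0.587 -0.783
outer loop
vertex -0.16 1.942 -2.265
vertex 0.006 1.255 -2.737
vertex -0.783 1.569 -2.706
endloop
endfacet
facet normal -0.655 0.253 0.712
outer loop
vertex -0.16 1.942 -2.265
vertex -0.783 1.569 -2.706
vertex -0.226 0.585 -1.843
endloop
endfacet
facet normal 0.203 0.587 -0.783
outer loop
vertex -0.783 1.569 -2.706
vertex 0.006 1.255 -2.737
vertex -0.617 0.882 -3.178
endloop
endfacet
facet normal -0.916 -0.352 0.190
outer loop
vertex -0.783 1.569 -2.706
vertex -0.617 0.882 -3.178
vertex -0.226 0.585 -1.843
endloop
endfacet
facet normal 0.203 0.587 -0.783
outer loop
vertex -0.617 0.882 -3.178
vertex 0.006 1.255 -2.737
vertex 0.172 0.568 -3.209
endloop
endfacet
facet normal -0.371 -0.923 -0.097
outer loop
vertex -0.617 0.882 -3.178
vertex 0.172 0.568 -3.209
vertex -0.226 0.585 -1.843
endloop
endfacet
facet normal 0.205 0.587 -0.783
outer loop
vertex 0.172 0.568 -3.209
vertex 0.006 1.255 -2.737
vertex 0.795 0.94 -2.767
endloop
endfacet
facet normal 0.434 -0.890 0.138
outer loop
vertex 0.172 0.568 -3.209
vertex 0.795 0.94 -2.767
vertex -0.226 0.585 -1.843
endloop
endfacet
facet normal 0.204 0.587 -0.783
outer loop
vertex 0.795 0.94 -2.767
vertex 0.006 1.255 -2.737
vertex 0.629 1.628 -2.295
endloop
endfacet
facet normal 0.696 -0.285 0.659
outer loop
vertex 0.795 0.94 -2.767
vertex 0.629 1.628 -2.295
vertex -0.226 0.585 -1.843
endloop
endfacet

endsolid


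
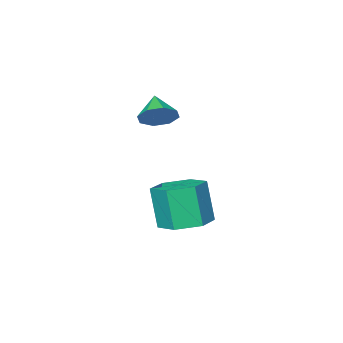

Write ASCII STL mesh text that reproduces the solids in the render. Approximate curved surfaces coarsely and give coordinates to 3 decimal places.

solid 
facet normal 0.362 0.738 -0.569
outer loop
vertex -2.145 2.093 3.469
vertex -2.839 2.36 3.374
vertex -2.29 2.475 3.872
endloop
endfacet
facet normal 0.570 -0.484 0.664
outer loop
vertex -2.145 2.093 3.469
vertex -2.29 2.475 3.872
vertex -3.241 1.54 4.006
endloop
endfacet
facet normal 0.362 0.738 -0.570
outer loop
vertex -2.29 2.475 3.872
vertex -2.839 2.36 3.374
vertex -2.757 2.79 3.983
endloop
endfacet
facet normal 0.194 -0.057 0.979
outer loop
vertex -2.29 2.475 3.872
vertex -2.757 2.79 3.983
vertex -3.241 1.54 4.006
endloop
endfacet
facet normal 0.361 0.738 -0.570
outer loop
vertex -2.757 2.79 3.983
vertex -2.839 2.36 3.374
vertex -3.272 2.852 3.737
endloop
endfacet
facet normal -0.407 0.174 0.897
outer loop
vertex -2.757 2.79 3.983
vertex -3.272 2.852 3.737
vertex -3.241 1.54 4.006
endloop
endfacet
facet normal 0.361 0.738 -0.569
outer loop
vertex -3.272 2.852 3.737
vertex -2.839 2.36 3.374
vertex -3.534 2.627 3.279
endloop
endfacet
facet normal -0.881 0.075 0.467
outer loop
vertex -3.272 2.852 3.737
vertex -3.534 2.627 3.279
vertex -3.241 1.54 4.006
endloop
endfacet
facet normal 0.361 0.738 -0.570
outer loop
vertex -3.534 2.627 3.279
vertex -2.839 2.36 3.374
vertex -3.388 2.244 2.876
endloop
endfacet
facet normal -0.953 -0.298 -0.062
outer loop
vertex -3.534 2.627 3.279
vertex -3.388 2.244 2.876
vertex -3.241 1.54 4.006
endloop
endfacet
facet normal 0.361 0.738 -0.570
outer loop
vertex -3.388 2.244 2.876
vertex -2.839 2.36 3.374
vertex -2.921 1.93 2.765
endloop
endfacet
facet normal -0.577 -0.725 -0.377
outer loop
vertex -3.388 2.244 2.876
vertex -2.921 1.93 2.765
vertex -3.241 1.54 4.006
endloop
endfacet
facet normal 0.361 0.738 -0.570
outer loop
vertex -2.921 1.93 2.765
vertex -2.839 2.36 3.374
vertex -2.406 1.867 3.01
endloop
endfacet
facet normal 0.023 -0.955 -0.294
outer loop
vertex -2.921 1.93 2.765
vertex -2.406 1.867 3.01
vertex -3.241 1.54 4.006
endloop
endfacet
facet normal 0.362 0.738 -0.569
outer loop
vertex -2.406 1.867 3.01
vertex -2.839 2.36 3.374
vertex -2.145 2.093 3.469
endloop
endfacet
facet normal 0.499 -0.856 0.137
outer loop
vertex -2.406 1.867 3.01
vertex -2.145 2.093 3.469
vertex -3.241 1.54 4.006
endloop
endfacet
facet normal 0.018 0.296 -0.955
outer loop
vertex -2.318 3.054 -1.583
vertex -3.194 3.52 -1.455
vertex -2.338 4.009 -1.287
endloop
endfacet
facet normal 1.000 0.014 0.024
outer loop
vertex -2.318 3.054 -1.583
vertex -2.338 4.009 -1.287
vertex -2.351 2.535 0.088
endloop
endfacet
facet normal 1.000 0.013 0.023
outer loop
vertex -2.351 2.535 0.088
vertex -2.338 4.009 -1.287
vertex -2.37 3.489 0.384
endloop
endfacet
facet normal -0.019 -0.297 0.955
outer loop
vertex -2.351 2.535 0.088
vertex -2.37 3.489 0.384
vertex -3.226 3.0 0.215
endloop
endfacet
facet normal 0.018 0.297 -0.955
outer loop
vertex -2.338 4.009 -1.287
vertex -3.194 3.52 -1.455
vertex -3.213 4.474 -1.159
endloop
endfacet
facet normal 0.482 0.834 0.269
outer loop
vertex -2.338 4.009 -1.287
vertex -3.213 4.474 -1.159
vertex -2.37 3.489 0.384
endloop
endfacet
facet normal 0.483 0.834 0.268
outer loop
vertex -2.37 3.489 0.384
vertex -3.213 4.474 -1.159
vertex -3.246 3.955 0.512
endloop
endfacet
facet normal -0.019 -0.297 0.955
outer loop
vertex -2.37 3.489 0.384
vertex -3.246 3.955 0.512
vertex -3.226 3.0 0.215
endloop
endfacet
facet normal 0.019 0.297 -0.955
outer loop
vertex -3.213 4.474 -1.159
vertex -3.194 3.52 -1.455
vertex -4.069 3.985 -1.328
endloop
endfacet
facet normal -0.517 0.820 0.245
outer loop
vertex -3.213 4.474 -1.159
vertex -4.069 3.985 -1.328
vertex -3.246 3.955 0.512
endloop
endfacet
facet normal -0.517 0.820 0.245
outer loop
vertex -3.246 3.955 0.512
vertex -4.069 3.985 -1.328
vertex -4.102 3.466 0.343
endloop
endfacet
facet normal -0.019 -0.297 0.955
outer loop
vertex -3.246 3.955 0.512
vertex -4.102 3.466 0.343
vertex -3.226 3.0 0.215
endloop
endfacet
facet normal 0.019 0.297 -0.955
outer loop
vertex -4.069 3.985 -1.328
vertex -3.194 3.52 -1.455
vertex -4.05 3.031 -1.624
endloop
endfacet
facet normal -1.000 -0.013 -0.024
outer loop
vertex -4.069 3.985 -1.328
vertex -4.05 3.031 -1.624
vertex -4.102 3.466 0.343
endloop
endfacet
facet normal -1.000 -0.014 -0.023
outer loop
vertex -4.102 3.466 0.343
vertex -4.05 3.031 -1.624
vertex -4.082 2.511 0.047
endloop
endfacet
facet normal -0.018 -0.296 0.955
outer loop
vertex -4.102 3.466 0.343
vertex -4.082 2.511 0.047
vertex -3.226 3.0 0.215
endloop
endfacet
facet normal 0.019 0.297 -0.955
outer loop
vertex -4.05 3.031 -1.624
vertex -3.194 3.52 -1.455
vertex -3.174 2.565 -1.752
endloop
endfacet
facet normal -0.483 -0.834 -0.269
outer loop
vertex -4.05 3.031 -1.624
vertex -3.174 2.565 -1.752
vertex -4.082 2.511 0.047
endloop
endfacet
facet normal -0.482 -0.834 -0.268
outer loop
vertex -4.082 2.511 0.047
vertex -3.174 2.565 -1.752
vertex -3.207 2.046 -0.081
endloop
endfacet
facet normal -0.018 -0.297 0.955
outer loop
vertex -4.082 2.511 0.047
vertex -3.207 2.046 -0.081
vertex -3.226 3.0 0.215
endloop
endfacet
facet normal 0.019 0.297 -0.955
outer loop
vertex -3.174 2.565 -1.752
vertex -3.194 3.52 -1.455
vertex -2.318 3.054 -1.583
endloop
endfacet
facet normal 0.517 -0.820 -0.245
outer loop
vertex -3.174 2.565 -1.752
vertex -2.318 3.054 -1.583
vertex -3.207 2.046 -0.081
endloop
endfacet
facet normal 0.517 -0.820 -0.245
outer loop
vertex -3.207 2.046 -0.081
vertex -2.318 3.054 -1.583
vertex -2.351 2.535 0.088
endloop
endfacet
facet normal -0.019 -0.297 0.955
outer loop
vertex -3.207 2.046 -0.081
vertex -2.351 2.535 0.088
vertex -3.226 3.0 0.215
endloop
endfacet

endsolid


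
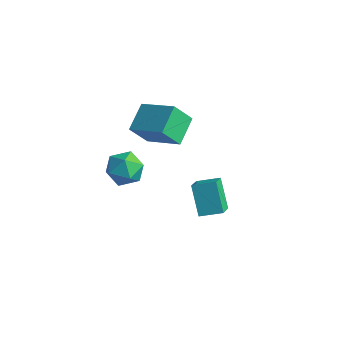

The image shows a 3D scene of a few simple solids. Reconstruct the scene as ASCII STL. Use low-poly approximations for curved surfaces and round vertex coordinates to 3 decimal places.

solid 
facet normal -0.330 -0.504 0.798
outer loop
vertex -0.226 -2.613 2.21
vertex -0.674 -1.211 2.911
vertex -2.177 -2.78 1.298
endloop
endfacet
facet normal 0.275 -0.860 -0.430
outer loop
vertex -1.686 -2.029 0.109
vertex -0.226 -2.613 2.21
vertex -2.177 -2.78 1.298
endloop
endfacet
facet normal -0.330 -0.504 0.798
outer loop
vertex -2.177 -2.78 1.298
vertex -0.674 -1.211 2.911
vertex -2.625 -1.378 1.999
endloop
endfacet
facet normal -0.903 -0.078 -0.422
outer loop
vertex -2.625 -1.378 1.999
vertex -1.686 -2.029 0.109
vertex -2.177 -2.78 1.298
endloop
endfacet
facet normal 0.903 0.078 0.422
outer loop
vertex -0.226 -2.613 2.21
vertex -0.183 -0.46 1.722
vertex -0.674 -1.211 2.911
endloop
endfacet
facet normal 0.275 -0.860 -0.430
outer loop
vertex 0.265 -1.862 1.021
vertex -0.226 -2.613 2.21
vertex -1.686 -2.029 0.109
endloop
endfacet
facet normal 0.903 0.078 0.422
outer loop
vertex 0.265 -1.862 1.021
vertex -0.183 -0.46 1.722
vertex -0.226 -2.613 2.21
endloop
endfacet
facet normal -0.275 0.860 0.430
outer loop
vertex -0.674 -1.211 2.911
vertex -0.183 -0.46 1.722
vertex -2.625 -1.378 1.999
endloop
endfacet
facet normal -0.903 -0.078 -0.422
outer loop
vertex -2.134 -0.627 0.81
vertex -1.686 -2.029 0.109
vertex -2.625 -1.378 1.999
endloop
endfacet
facet normal -0.275 0.860 0.430
outer loop
vertex -2.625 -1.378 1.999
vertex -0.183 -0.46 1.722
vertex -2.134 -0.627 0.81
endloop
endfacet
facet normal 0.330 0.504 -0.798
outer loop
vertex -2.134 -0.627 0.81
vertex 0.265 -1.862 1.021
vertex -1.686 -2.029 0.109
endloop
endfacet
facet normal 0.330 0.504 -0.798
outer loop
vertex -0.183 -0.46 1.722
vertex 0.265 -1.862 1.021
vertex -2.134 -0.627 0.81
endloop
endfacet
facet normal -0.754 -0.593 -0.282
outer loop
vertex 2.681 -3.875 0.983
vertex 2.241 -2.996 0.312
vertex 3.609 -4.424 -0.345
endloop
endfacet
facet normal 0.370 -0.738 0.564
outer loop
vertex 4.499 -3.724 -0.012
vertex 2.681 -3.875 0.983
vertex 3.609 -4.424 -0.345
endloop
endfacet
facet normal -0.754 -0.593 -0.282
outer loop
vertex 3.609 -4.424 -0.345
vertex 2.241 -2.996 0.312
vertex 3.169 -3.545 -1.016
endloop
endfacet
facet normal 0.543 -0.321 -0.776
outer loop
vertex 3.169 -3.545 -1.016
vertex 4.499 -3.724 -0.012
vertex 3.609 -4.424 -0.345
endloop
endfacet
facet normal -0.543 0.321 0.776
outer loop
vertex 2.681 -3.875 0.983
vertex 3.131 -2.296 0.645
vertex 2.241 -2.996 0.312
endloop
endfacet
facet normal 0.370 -0.738 0.564
outer loop
vertex 3.571 -3.175 1.316
vertex 2.681 -3.875 0.983
vertex 4.499 -3.724 -0.012
endloop
endfacet
facet normal -0.543 0.321 0.776
outer loop
vertex 3.571 -3.175 1.316
vertex 3.131 -2.296 0.645
vertex 2.681 -3.875 0.983
endloop
endfacet
facet normal -0.370 0.738 -0.564
outer loop
vertex 2.241 -2.996 0.312
vertex 3.131 -2.296 0.645
vertex 3.169 -3.545 -1.016
endloop
endfacet
facet normal 0.543 -0.321 -0.776
outer loop
vertex 4.059 -2.845 -0.683
vertex 4.499 -3.724 -0.012
vertex 3.169 -3.545 -1.016
endloop
endfacet
facet normal -0.370 0.738 -0.564
outer loop
vertex 3.169 -3.545 -1.016
vertex 3.131 -2.296 0.645
vertex 4.059 -2.845 -0.683
endloop
endfacet
facet normal 0.754 0.593 0.282
outer loop
vertex 4.059 -2.845 -0.683
vertex 3.571 -3.175 1.316
vertex 4.499 -3.724 -0.012
endloop
endfacet
facet normal 0.754 0.593 0.282
outer loop
vertex 3.131 -2.296 0.645
vertex 3.571 -3.175 1.316
vertex 4.059 -2.845 -0.683
endloop
endfacet
facet normal -0.998 -0.064 -0.001
outer loop
vertex -3.485 -2.128 -2.462
vertex -3.417 -3.185 -2.691
vertex -3.439 -2.855 -1.66
endloop
endfacet
facet normal -0.776 0.444 0.447
outer loop
vertex -3.485 -2.128 -2.462
vertex -3.439 -2.855 -1.66
vertex -2.872 -1.935 -1.59
endloop
endfacet
facet normal -0.393 0.917 0.073
outer loop
vertex -3.485 -2.128 -2.462
vertex -2.872 -1.935 -1.59
vertex -2.499 -1.696 -2.579
endloop
endfacet
facet normal -0.378 0.699 -0.607
outer loop
vertex -3.485 -2.128 -2.462
vertex -2.499 -1.696 -2.579
vertex -2.836 -2.469 -3.259
endloop
endfacet
facet normal -0.752 0.093 -0.652
outer loop
vertex -3.485 -2.128 -2.462
vertex -2.836 -2.469 -3.259
vertex -3.417 -3.185 -2.691
endloop
endfacet
facet normal -0.344 0.142 0.928
outer loop
vertex -2.872 -1.935 -1.59
vertex -3.439 -2.855 -1.66
vertex -2.424 -2.871 -1.281
endloop
endfacet
facet normal -0.703 -0.682 0.203
outer loop
vertex -3.439 -2.855 -1.66
vertex -3.417 -3.185 -2.691
vertex -2.761 -3.644 -1.961
endloop
endfacet
facet normal -0.306 -0.427 -0.851
outer loop
vertex -3.417 -3.185 -2.691
vertex -2.836 -2.469 -3.259
vertex -2.388 -3.405 -2.95
endloop
endfacet
facet normal 0.299 0.553 -0.777
outer loop
vertex -2.836 -2.469 -3.259
vertex -2.499 -1.696 -2.579
vertex -1.821 -2.485 -2.88
endloop
endfacet
facet normal 0.275 0.906 0.323
outer loop
vertex -2.499 -1.696 -2.579
vertex -2.872 -1.935 -1.59
vertex -1.843 -2.155 -1.849
endloop
endfacet
facet normal 0.378 -0.699 0.607
outer loop
vertex -1.775 -3.212 -2.078
vertex -2.424 -2.871 -1.281
vertex -2.761 -3.644 -1.961
endloop
endfacet
facet normal 0.393 -0.917 -0.073
outer loop
vertex -1.775 -3.212 -2.078
vertex -2.761 -3.644 -1.961
vertex -2.388 -3.405 -2.95
endloop
endfacet
facet normal 0.776 -0.444 -0.447
outer loop
vertex -1.775 -3.212 -2.078
vertex -2.388 -3.405 -2.95
vertex -1.821 -2.485 -2.88
endloop
endfacet
facet normal 0.998 0.064 0.001
outer loop
vertex -1.775 -3.212 -2.078
vertex -1.821 -2.485 -2.88
vertex -1.843 -2.155 -1.849
endloop
endfacet
facet normal 0.752 -0.093 0.652
outer loop
vertex -1.775 -3.212 -2.078
vertex -1.843 -2.155 -1.849
vertex -2.424 -2.871 -1.281
endloop
endfacet
facet normal -0.299 -0.553 0.777
outer loop
vertex -2.761 -3.644 -1.961
vertex -2.424 -2.871 -1.281
vertex -3.439 -2.855 -1.66
endloop
endfacet
facet normal -0.275 -0.906 -0.323
outer loop
vertex -2.388 -3.405 -2.95
vertex -2.761 -3.644 -1.961
vertex -3.417 -3.185 -2.691
endloop
endfacet
facet normal 0.344 -0.142 -0.928
outer loop
vertex -1.821 -2.485 -2.88
vertex -2.388 -3.405 -2.95
vertex -2.836 -2.469 -3.259
endloop
endfacet
facet normal 0.703 0.682 -0.203
outer loop
vertex -1.843 -2.155 -1.849
vertex -1.821 -2.485 -2.88
vertex -2.499 -1.696 -2.579
endloop
endfacet
facet normal 0.306 0.427 0.851
outer loop
vertex -2.424 -2.871 -1.281
vertex -1.843 -2.155 -1.849
vertex -2.872 -1.935 -1.59
endloop
endfacet

endsolid


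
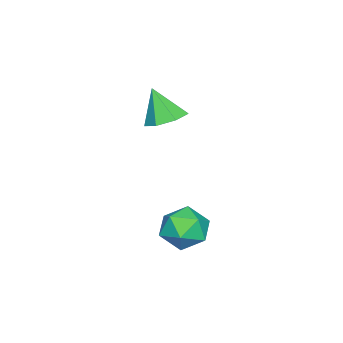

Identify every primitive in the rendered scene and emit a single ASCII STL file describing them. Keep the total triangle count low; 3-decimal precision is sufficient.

solid 
facet normal -0.879 0.347 -0.328
outer loop
vertex 1.93 1.065 -1.404
vertex 1.554 0.583 -0.906
vertex 1.755 1.311 -0.675
endloop
endfacet
facet normal -0.374 0.848 -0.376
outer loop
vertex 1.93 1.065 -1.404
vertex 1.755 1.311 -0.675
vertex 2.457 1.481 -0.991
endloop
endfacet
facet normal 0.149 0.595 -0.790
outer loop
vertex 1.93 1.065 -1.404
vertex 2.457 1.481 -0.991
vertex 2.691 0.859 -1.416
endloop
endfacet
facet normal -0.033 -0.062 -0.998
outer loop
vertex 1.93 1.065 -1.404
vertex 2.691 0.859 -1.416
vertex 2.132 0.304 -1.363
endloop
endfacet
facet normal -0.668 -0.216 -0.713
outer loop
vertex 1.93 1.065 -1.404
vertex 2.132 0.304 -1.363
vertex 1.554 0.583 -0.906
endloop
endfacet
facet normal -0.106 0.955 0.278
outer loop
vertex 2.457 1.481 -0.991
vertex 1.755 1.311 -0.675
vertex 2.408 1.256 -0.237
endloop
endfacet
facet normal -0.924 0.143 0.354
outer loop
vertex 1.755 1.311 -0.675
vertex 1.554 0.583 -0.906
vertex 1.849 0.701 -0.184
endloop
endfacet
facet normal -0.582 -0.768 -0.267
outer loop
vertex 1.554 0.583 -0.906
vertex 2.132 0.304 -1.363
vertex 2.083 0.079 -0.609
endloop
endfacet
facet normal 0.446 -0.519 -0.730
outer loop
vertex 2.132 0.304 -1.363
vertex 2.691 0.859 -1.416
vertex 2.785 0.249 -0.925
endloop
endfacet
facet normal 0.740 0.546 -0.392
outer loop
vertex 2.691 0.859 -1.416
vertex 2.457 1.481 -0.991
vertex 2.986 0.977 -0.694
endloop
endfacet
facet normal 0.033 0.062 0.998
outer loop
vertex 2.61 0.495 -0.196
vertex 2.408 1.256 -0.237
vertex 1.849 0.701 -0.184
endloop
endfacet
facet normal -0.149 -0.595 0.790
outer loop
vertex 2.61 0.495 -0.196
vertex 1.849 0.701 -0.184
vertex 2.083 0.079 -0.609
endloop
endfacet
facet normal 0.374 -0.848 0.376
outer loop
vertex 2.61 0.495 -0.196
vertex 2.083 0.079 -0.609
vertex 2.785 0.249 -0.925
endloop
endfacet
facet normal 0.879 -0.347 0.328
outer loop
vertex 2.61 0.495 -0.196
vertex 2.785 0.249 -0.925
vertex 2.986 0.977 -0.694
endloop
endfacet
facet normal 0.668 0.216 0.713
outer loop
vertex 2.61 0.495 -0.196
vertex 2.986 0.977 -0.694
vertex 2.408 1.256 -0.237
endloop
endfacet
facet normal -0.446 0.519 0.730
outer loop
vertex 1.849 0.701 -0.184
vertex 2.408 1.256 -0.237
vertex 1.755 1.311 -0.675
endloop
endfacet
facet normal -0.740 -0.546 0.392
outer loop
vertex 2.083 0.079 -0.609
vertex 1.849 0.701 -0.184
vertex 1.554 0.583 -0.906
endloop
endfacet
facet normal 0.106 -0.955 -0.278
outer loop
vertex 2.785 0.249 -0.925
vertex 2.083 0.079 -0.609
vertex 2.132 0.304 -1.363
endloop
endfacet
facet normal 0.924 -0.143 -0.354
outer loop
vertex 2.986 0.977 -0.694
vertex 2.785 0.249 -0.925
vertex 2.691 0.859 -1.416
endloop
endfacet
facet normal 0.582 0.768 0.267
outer loop
vertex 2.408 1.256 -0.237
vertex 2.986 0.977 -0.694
vertex 2.457 1.481 -0.991
endloop
endfacet
facet normal 0.102 0.429 -0.897
outer loop
vertex -0.673 -0.787 1.561
vertex -1.097 -1.269 1.282
vertex -1.264 -0.648 1.56
endloop
endfacet
facet normal 0.135 0.580 0.803
outer loop
vertex -0.673 -0.787 1.561
vertex -1.264 -0.648 1.56
vertex -1.223 -1.791 2.378
endloop
endfacet
facet normal 0.102 0.429 -0.897
outer loop
vertex -1.264 -0.648 1.56
vertex -1.097 -1.269 1.282
vertex -1.73 -0.976 1.35
endloop
endfacet
facet normal -0.610 0.447 0.655
outer loop
vertex -1.264 -0.648 1.56
vertex -1.73 -0.976 1.35
vertex -1.223 -1.791 2.378
endloop
endfacet
facet normal 0.102 0.429 -0.898
outer loop
vertex -1.73 -0.976 1.35
vertex -1.097 -1.269 1.282
vertex -1.72 -1.525 1.089
endloop
endfacet
facet normal -0.931 -0.171 0.324
outer loop
vertex -1.73 -0.976 1.35
vertex -1.72 -1.525 1.089
vertex -1.223 -1.791 2.378
endloop
endfacet
facet normal 0.102 0.428 -0.898
outer loop
vertex -1.72 -1.525 1.089
vertex -1.097 -1.269 1.282
vertex -1.241 -1.881 0.974
endloop
endfacet
facet normal -0.586 -0.808 0.059
outer loop
vertex -1.72 -1.525 1.089
vertex -1.241 -1.881 0.974
vertex -1.223 -1.791 2.378
endloop
endfacet
facet normal 0.102 0.428 -0.898
outer loop
vertex -1.241 -1.881 0.974
vertex -1.097 -1.269 1.282
vertex -0.654 -1.776 1.091
endloop
endfacet
facet normal 0.164 -0.985 0.061
outer loop
vertex -1.241 -1.881 0.974
vertex -0.654 -1.776 1.091
vertex -1.223 -1.791 2.378
endloop
endfacet
facet normal 0.103 0.428 -0.898
outer loop
vertex -0.654 -1.776 1.091
vertex -1.097 -1.269 1.282
vertex -0.401 -1.289 1.352
endloop
endfacet
facet normal 0.755 -0.568 0.327
outer loop
vertex -0.654 -1.776 1.091
vertex -0.401 -1.289 1.352
vertex -1.223 -1.791 2.378
endloop
endfacet
facet normal 0.103 0.429 -0.897
outer loop
vertex -0.401 -1.289 1.352
vertex -1.097 -1.269 1.282
vertex -0.673 -0.787 1.561
endloop
endfacet
facet normal 0.742 0.128 0.658
outer loop
vertex -0.401 -1.289 1.352
vertex -0.673 -0.787 1.561
vertex -1.223 -1.791 2.378
endloop
endfacet

endsolid


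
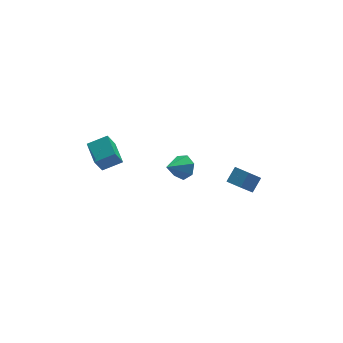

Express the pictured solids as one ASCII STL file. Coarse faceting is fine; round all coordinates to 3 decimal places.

solid 
facet normal -0.638 0.770 -0.023
outer loop
vertex 3.239 -0.272 -2.767
vertex 4.19 0.473 -4.181
vertex 2.605 -0.819 -3.481
endloop
endfacet
facet normal -0.511 -0.401 0.761
outer loop
vertex 3.23 -1.573 -3.459
vertex 3.239 -0.272 -2.767
vertex 2.605 -0.819 -3.481
endloop
endfacet
facet normal -0.638 0.770 -0.023
outer loop
vertex 2.605 -0.819 -3.481
vertex 4.19 0.473 -4.181
vertex 3.556 -0.073 -4.895
endloop
endfacet
facet normal -0.576 -0.496 -0.649
outer loop
vertex 3.556 -0.073 -4.895
vertex 3.23 -1.573 -3.459
vertex 2.605 -0.819 -3.481
endloop
endfacet
facet normal 0.576 0.497 0.649
outer loop
vertex 3.239 -0.272 -2.767
vertex 4.815 -0.281 -4.159
vertex 4.19 0.473 -4.181
endloop
endfacet
facet normal -0.511 -0.401 0.760
outer loop
vertex 3.864 -1.027 -2.745
vertex 3.239 -0.272 -2.767
vertex 3.23 -1.573 -3.459
endloop
endfacet
facet normal 0.576 0.496 0.649
outer loop
vertex 3.864 -1.027 -2.745
vertex 4.815 -0.281 -4.159
vertex 3.239 -0.272 -2.767
endloop
endfacet
facet normal 0.511 0.401 -0.760
outer loop
vertex 4.19 0.473 -4.181
vertex 4.815 -0.281 -4.159
vertex 3.556 -0.073 -4.895
endloop
endfacet
facet normal -0.577 -0.496 -0.649
outer loop
vertex 4.181 -0.828 -4.873
vertex 3.23 -1.573 -3.459
vertex 3.556 -0.073 -4.895
endloop
endfacet
facet normal 0.511 0.401 -0.761
outer loop
vertex 3.556 -0.073 -4.895
vertex 4.815 -0.281 -4.159
vertex 4.181 -0.828 -4.873
endloop
endfacet
facet normal 0.637 -0.770 0.023
outer loop
vertex 4.181 -0.828 -4.873
vertex 3.864 -1.027 -2.745
vertex 3.23 -1.573 -3.459
endloop
endfacet
facet normal 0.638 -0.770 0.023
outer loop
vertex 4.815 -0.281 -4.159
vertex 3.864 -1.027 -2.745
vertex 4.181 -0.828 -4.873
endloop
endfacet
facet normal -0.920 0.006 -0.392
outer loop
vertex -4.741 1.074 -1.854
vertex -4.885 2.585 -1.492
vertex -4.238 1.404 -3.029
endloop
endfacet
facet normal 0.092 -0.968 -0.233
outer loop
vertex -3.015 1.395 -2.508
vertex -4.741 1.074 -1.854
vertex -4.238 1.404 -3.029
endloop
endfacet
facet normal -0.920 0.006 -0.392
outer loop
vertex -4.238 1.404 -3.029
vertex -4.885 2.585 -1.492
vertex -4.382 2.914 -2.667
endloop
endfacet
facet normal 0.381 0.250 -0.890
outer loop
vertex -4.382 2.914 -2.667
vertex -3.015 1.395 -2.508
vertex -4.238 1.404 -3.029
endloop
endfacet
facet normal -0.381 -0.250 0.890
outer loop
vertex -4.741 1.074 -1.854
vertex -3.662 2.576 -0.971
vertex -4.885 2.585 -1.492
endloop
endfacet
facet normal 0.092 -0.968 -0.232
outer loop
vertex -3.518 1.066 -1.333
vertex -4.741 1.074 -1.854
vertex -3.015 1.395 -2.508
endloop
endfacet
facet normal -0.381 -0.250 0.890
outer loop
vertex -3.518 1.066 -1.333
vertex -3.662 2.576 -0.971
vertex -4.741 1.074 -1.854
endloop
endfacet
facet normal -0.092 0.968 0.232
outer loop
vertex -4.885 2.585 -1.492
vertex -3.662 2.576 -0.971
vertex -4.382 2.914 -2.667
endloop
endfacet
facet normal 0.381 0.250 -0.890
outer loop
vertex -3.159 2.906 -2.146
vertex -3.015 1.395 -2.508
vertex -4.382 2.914 -2.667
endloop
endfacet
facet normal -0.093 0.968 0.232
outer loop
vertex -4.382 2.914 -2.667
vertex -3.662 2.576 -0.971
vertex -3.159 2.906 -2.146
endloop
endfacet
facet normal 0.920 -0.006 0.392
outer loop
vertex -3.159 2.906 -2.146
vertex -3.518 1.066 -1.333
vertex -3.015 1.395 -2.508
endloop
endfacet
facet normal 0.920 -0.006 0.392
outer loop
vertex -3.662 2.576 -0.971
vertex -3.518 1.066 -1.333
vertex -3.159 2.906 -2.146
endloop
endfacet
facet normal 0.741 0.399 -0.540
outer loop
vertex 0.993 0.485 -2.68
vertex 0.409 0.842 -3.218
vertex 0.756 1.177 -2.494
endloop
endfacet
facet normal 0.186 -0.195 0.963
outer loop
vertex 0.993 0.485 -2.68
vertex 0.756 1.177 -2.494
vertex -0.709 0.238 -2.402
endloop
endfacet
facet normal 0.741 0.399 -0.540
outer loop
vertex 0.756 1.177 -2.494
vertex 0.409 0.842 -3.218
vertex 0.258 1.617 -2.852
endloop
endfacet
facet normal -0.230 0.444 0.866
outer loop
vertex 0.756 1.177 -2.494
vertex 0.258 1.617 -2.852
vertex -0.709 0.238 -2.402
endloop
endfacet
facet normal 0.741 0.399 -0.540
outer loop
vertex 0.258 1.617 -2.852
vertex 0.409 0.842 -3.218
vertex -0.126 1.472 -3.486
endloop
endfacet
facet normal -0.731 0.611 0.303
outer loop
vertex 0.258 1.617 -2.852
vertex -0.126 1.472 -3.486
vertex -0.709 0.238 -2.402
endloop
endfacet
facet normal 0.741 0.400 -0.540
outer loop
vertex -0.126 1.472 -3.486
vertex 0.409 0.842 -3.218
vertex -0.107 0.853 -3.918
endloop
endfacet
facet normal -0.937 0.180 -0.299
outer loop
vertex -0.126 1.472 -3.486
vertex -0.107 0.853 -3.918
vertex -0.709 0.238 -2.402
endloop
endfacet
facet normal 0.741 0.399 -0.540
outer loop
vertex -0.107 0.853 -3.918
vertex 0.409 0.842 -3.218
vertex 0.301 0.225 -3.822
endloop
endfacet
facet normal -0.695 -0.526 -0.490
outer loop
vertex -0.107 0.853 -3.918
vertex 0.301 0.225 -3.822
vertex -0.709 0.238 -2.402
endloop
endfacet
facet normal 0.741 0.399 -0.540
outer loop
vertex 0.301 0.225 -3.822
vertex 0.409 0.842 -3.218
vertex 0.791 0.062 -3.271
endloop
endfacet
facet normal -0.186 -0.975 -0.123
outer loop
vertex 0.301 0.225 -3.822
vertex 0.791 0.062 -3.271
vertex -0.709 0.238 -2.402
endloop
endfacet
facet normal 0.741 0.400 -0.539
outer loop
vertex 0.791 0.062 -3.271
vertex 0.409 0.842 -3.218
vertex 0.993 0.485 -2.68
endloop
endfacet
facet normal 0.205 -0.828 0.522
outer loop
vertex 0.791 0.062 -3.271
vertex 0.993 0.485 -2.68
vertex -0.709 0.238 -2.402
endloop
endfacet

endsolid


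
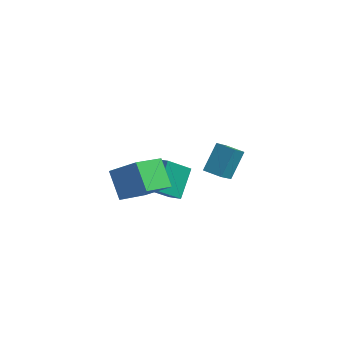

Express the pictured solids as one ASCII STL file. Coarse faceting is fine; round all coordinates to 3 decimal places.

solid 
facet normal -0.794 -0.066 -0.604
outer loop
vertex -4.041 -2.904 0.055
vertex -4.886 -2.036 1.07
vertex -3.48 -1.287 -0.859
endloop
endfacet
facet normal 0.535 -0.549 -0.643
outer loop
vertex -2.234 -1.184 0.09
vertex -4.041 -2.904 0.055
vertex -3.48 -1.287 -0.859
endloop
endfacet
facet normal -0.794 -0.066 -0.604
outer loop
vertex -3.48 -1.287 -0.859
vertex -4.886 -2.036 1.07
vertex -4.325 -0.42 0.156
endloop
endfacet
facet normal 0.290 0.833 -0.471
outer loop
vertex -4.325 -0.42 0.156
vertex -2.234 -1.184 0.09
vertex -3.48 -1.287 -0.859
endloop
endfacet
facet normal -0.290 -0.833 0.471
outer loop
vertex -4.041 -2.904 0.055
vertex -3.64 -1.933 2.019
vertex -4.886 -2.036 1.07
endloop
endfacet
facet normal 0.535 -0.549 -0.642
outer loop
vertex -2.795 -2.8 1.004
vertex -4.041 -2.904 0.055
vertex -2.234 -1.184 0.09
endloop
endfacet
facet normal -0.289 -0.833 0.471
outer loop
vertex -2.795 -2.8 1.004
vertex -3.64 -1.933 2.019
vertex -4.041 -2.904 0.055
endloop
endfacet
facet normal -0.535 0.549 0.642
outer loop
vertex -4.886 -2.036 1.07
vertex -3.64 -1.933 2.019
vertex -4.325 -0.42 0.156
endloop
endfacet
facet normal 0.289 0.833 -0.471
outer loop
vertex -3.079 -0.316 1.105
vertex -2.234 -1.184 0.09
vertex -4.325 -0.42 0.156
endloop
endfacet
facet normal -0.535 0.549 0.642
outer loop
vertex -4.325 -0.42 0.156
vertex -3.64 -1.933 2.019
vertex -3.079 -0.316 1.105
endloop
endfacet
facet normal 0.794 0.066 0.604
outer loop
vertex -3.079 -0.316 1.105
vertex -2.795 -2.8 1.004
vertex -2.234 -1.184 0.09
endloop
endfacet
facet normal 0.794 0.066 0.604
outer loop
vertex -3.64 -1.933 2.019
vertex -2.795 -2.8 1.004
vertex -3.079 -0.316 1.105
endloop
endfacet
facet normal -0.546 -0.520 0.657
outer loop
vertex -3.175 0.765 -0.041
vertex -3.862 1.041 -0.393
vertex -3.172 -0.577 -1.102
endloop
endfacet
facet normal 0.838 -0.337 0.429
outer loop
vertex -2.338 0.219 -2.107
vertex -3.175 0.765 -0.041
vertex -3.172 -0.577 -1.102
endloop
endfacet
facet normal -0.545 -0.520 0.657
outer loop
vertex -3.172 -0.577 -1.102
vertex -3.862 1.041 -0.393
vertex -3.859 -0.301 -1.453
endloop
endfacet
facet normal 0.002 -0.785 -0.620
outer loop
vertex -3.859 -0.301 -1.453
vertex -2.338 0.219 -2.107
vertex -3.172 -0.577 -1.102
endloop
endfacet
facet normal -0.002 0.785 0.620
outer loop
vertex -3.175 0.765 -0.041
vertex -3.028 1.837 -1.398
vertex -3.862 1.041 -0.393
endloop
endfacet
facet normal 0.838 -0.337 0.429
outer loop
vertex -2.341 1.561 -1.047
vertex -3.175 0.765 -0.041
vertex -2.338 0.219 -2.107
endloop
endfacet
facet normal -0.001 0.785 0.620
outer loop
vertex -2.341 1.561 -1.047
vertex -3.028 1.837 -1.398
vertex -3.175 0.765 -0.041
endloop
endfacet
facet normal -0.838 0.337 -0.429
outer loop
vertex -3.862 1.041 -0.393
vertex -3.028 1.837 -1.398
vertex -3.859 -0.301 -1.453
endloop
endfacet
facet normal 0.002 -0.785 -0.619
outer loop
vertex -3.025 0.495 -2.459
vertex -2.338 0.219 -2.107
vertex -3.859 -0.301 -1.453
endloop
endfacet
facet normal -0.838 0.337 -0.428
outer loop
vertex -3.859 -0.301 -1.453
vertex -3.028 1.837 -1.398
vertex -3.025 0.495 -2.459
endloop
endfacet
facet normal 0.546 0.520 -0.657
outer loop
vertex -3.025 0.495 -2.459
vertex -2.341 1.561 -1.047
vertex -2.338 0.219 -2.107
endloop
endfacet
facet normal 0.545 0.521 -0.657
outer loop
vertex -3.028 1.837 -1.398
vertex -2.341 1.561 -1.047
vertex -3.025 0.495 -2.459
endloop
endfacet
facet normal -0.986 0.161 0.052
outer loop
vertex -1.871 3.665 -0.772
vertex -1.75 4.756 -1.851
vertex -2.117 2.538 -1.939
endloop
endfacet
facet normal -0.078 -0.709 0.701
outer loop
vertex -1.17 2.384 -1.989
vertex -1.871 3.665 -0.772
vertex -2.117 2.538 -1.939
endloop
endfacet
facet normal -0.986 0.161 0.052
outer loop
vertex -2.117 2.538 -1.939
vertex -1.75 4.756 -1.851
vertex -1.995 3.63 -3.018
endloop
endfacet
facet normal -0.149 -0.687 -0.712
outer loop
vertex -1.995 3.63 -3.018
vertex -1.17 2.384 -1.989
vertex -2.117 2.538 -1.939
endloop
endfacet
facet normal 0.149 0.687 0.711
outer loop
vertex -1.871 3.665 -0.772
vertex -0.803 4.602 -1.901
vertex -1.75 4.756 -1.851
endloop
endfacet
facet normal -0.079 -0.709 0.701
outer loop
vertex -0.925 3.51 -0.822
vertex -1.871 3.665 -0.772
vertex -1.17 2.384 -1.989
endloop
endfacet
facet normal 0.150 0.686 0.712
outer loop
vertex -0.925 3.51 -0.822
vertex -0.803 4.602 -1.901
vertex -1.871 3.665 -0.772
endloop
endfacet
facet normal 0.078 0.709 -0.701
outer loop
vertex -1.75 4.756 -1.851
vertex -0.803 4.602 -1.901
vertex -1.995 3.63 -3.018
endloop
endfacet
facet normal -0.150 -0.687 -0.711
outer loop
vertex -1.049 3.475 -3.068
vertex -1.17 2.384 -1.989
vertex -1.995 3.63 -3.018
endloop
endfacet
facet normal 0.079 0.709 -0.701
outer loop
vertex -1.995 3.63 -3.018
vertex -0.803 4.602 -1.901
vertex -1.049 3.475 -3.068
endloop
endfacet
facet normal 0.986 -0.161 -0.052
outer loop
vertex -1.049 3.475 -3.068
vertex -0.925 3.51 -0.822
vertex -1.17 2.384 -1.989
endloop
endfacet
facet normal 0.986 -0.161 -0.052
outer loop
vertex -0.803 4.602 -1.901
vertex -0.925 3.51 -0.822
vertex -1.049 3.475 -3.068
endloop
endfacet

endsolid
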